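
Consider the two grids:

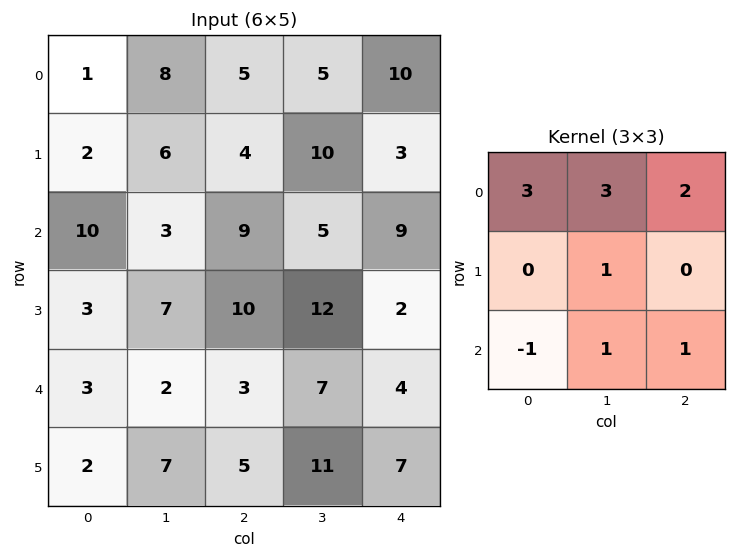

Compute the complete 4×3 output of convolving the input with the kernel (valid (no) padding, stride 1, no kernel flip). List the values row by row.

45 64 65
49 74 57
66 64 80
62 87 90

Output[0,0]: The receptive field on the input at this output position is [1 8 5 / 2 6 4 / 10 3 9]. Elementwise product with the kernel and sum: 1·3 + 8·3 + 5·2 + 6·1 + 10·-1 + 3·1 + 9·1.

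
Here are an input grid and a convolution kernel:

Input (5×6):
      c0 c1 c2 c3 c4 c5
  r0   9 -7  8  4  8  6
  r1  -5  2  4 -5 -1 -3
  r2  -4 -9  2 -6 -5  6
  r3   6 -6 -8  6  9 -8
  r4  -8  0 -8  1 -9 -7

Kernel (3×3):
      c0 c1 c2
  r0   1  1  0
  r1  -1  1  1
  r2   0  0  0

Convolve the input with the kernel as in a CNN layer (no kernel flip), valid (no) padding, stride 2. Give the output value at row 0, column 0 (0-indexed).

The receptive field on the input at this output position is [9 -7 8 / -5 2 4 / -4 -9 2]. Elementwise product with the kernel and sum: 9·1 + -7·1 + -5·-1 + 2·1 + 4·1.

13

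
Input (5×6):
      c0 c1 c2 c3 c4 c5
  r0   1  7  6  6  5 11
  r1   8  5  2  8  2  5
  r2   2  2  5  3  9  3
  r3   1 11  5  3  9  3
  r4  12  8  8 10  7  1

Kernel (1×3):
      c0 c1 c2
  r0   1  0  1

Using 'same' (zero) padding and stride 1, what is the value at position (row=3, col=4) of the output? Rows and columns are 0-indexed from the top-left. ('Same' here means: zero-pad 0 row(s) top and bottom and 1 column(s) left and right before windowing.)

The receptive field on the zero-padded input at this output position is [3 9 3]. Elementwise product with the kernel and sum: 3·1 + 3·1.

6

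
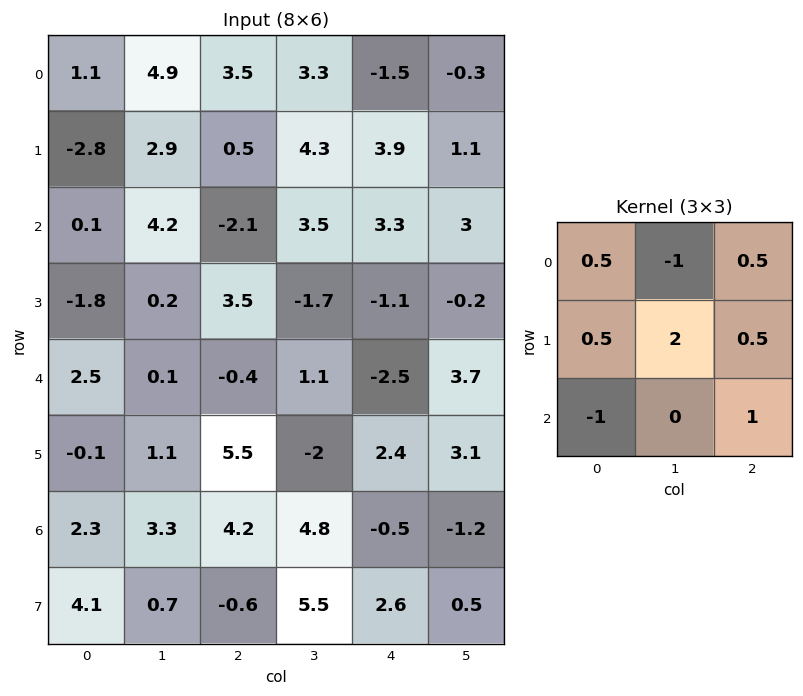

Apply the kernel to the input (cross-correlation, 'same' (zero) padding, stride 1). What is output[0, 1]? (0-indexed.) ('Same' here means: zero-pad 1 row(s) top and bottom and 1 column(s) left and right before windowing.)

The receptive field on the zero-padded input at this output position is [0 0 0 / 1.1 4.9 3.5 / -2.8 2.9 0.5]. Elementwise product with the kernel and sum: 0·0.5 + 0·-1 + 0·0.5 + 1.1·0.5 + 4.9·2 + 3.5·0.5 + -2.8·-1 + 0.5·1.

15.4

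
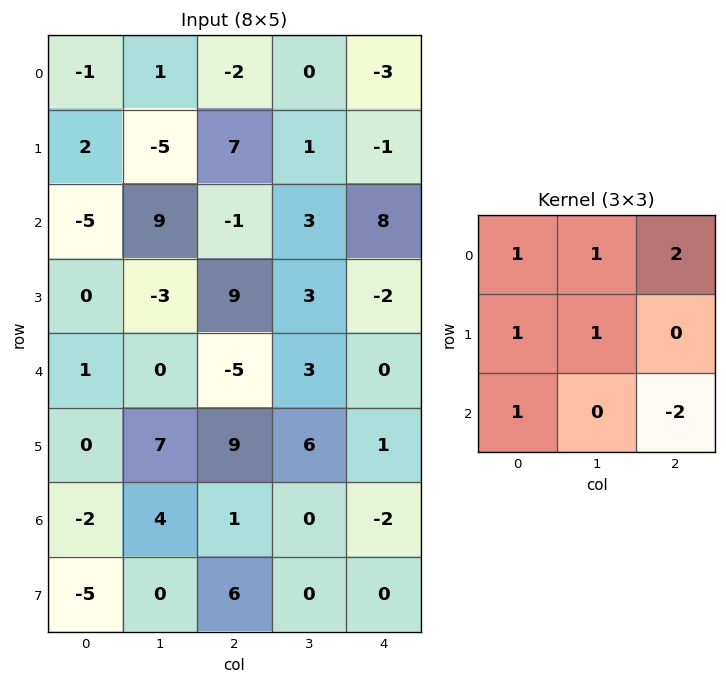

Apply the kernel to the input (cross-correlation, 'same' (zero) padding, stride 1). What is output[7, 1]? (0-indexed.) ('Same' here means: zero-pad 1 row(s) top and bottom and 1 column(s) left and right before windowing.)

-1

The receptive field on the zero-padded input at this output position is [-2 4 1 / -5 0 6 / 0 0 0]. Elementwise product with the kernel and sum: -2·1 + 4·1 + 1·2 + -5·1 + 0·1 + 0·1 + 0·-2.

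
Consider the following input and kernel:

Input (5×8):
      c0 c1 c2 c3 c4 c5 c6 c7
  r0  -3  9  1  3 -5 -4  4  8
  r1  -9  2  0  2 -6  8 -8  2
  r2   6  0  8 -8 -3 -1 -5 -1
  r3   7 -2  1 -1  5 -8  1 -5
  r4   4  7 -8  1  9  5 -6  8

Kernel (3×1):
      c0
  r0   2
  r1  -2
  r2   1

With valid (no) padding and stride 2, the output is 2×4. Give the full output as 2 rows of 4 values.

18 10 -1 19
2 6 -7 -18

Output[0,0]: The receptive field on the input at this output position is [-3 / -9 / 6]. Elementwise product with the kernel and sum: -3·2 + -9·-2 + 6·1.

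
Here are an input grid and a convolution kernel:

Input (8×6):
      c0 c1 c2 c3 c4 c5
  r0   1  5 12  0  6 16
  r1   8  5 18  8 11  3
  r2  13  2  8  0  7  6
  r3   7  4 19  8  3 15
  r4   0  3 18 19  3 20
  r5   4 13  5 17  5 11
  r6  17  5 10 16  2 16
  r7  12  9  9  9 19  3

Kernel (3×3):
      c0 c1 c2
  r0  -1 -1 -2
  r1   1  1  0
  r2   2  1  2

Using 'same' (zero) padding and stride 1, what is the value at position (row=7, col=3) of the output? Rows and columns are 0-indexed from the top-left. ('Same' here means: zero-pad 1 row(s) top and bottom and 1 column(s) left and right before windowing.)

-12

The receptive field on the zero-padded input at this output position is [10 16 2 / 9 9 19 / 0 0 0]. Elementwise product with the kernel and sum: 10·-1 + 16·-1 + 2·-2 + 9·1 + 9·1 + 0·2 + 0·1 + 0·2.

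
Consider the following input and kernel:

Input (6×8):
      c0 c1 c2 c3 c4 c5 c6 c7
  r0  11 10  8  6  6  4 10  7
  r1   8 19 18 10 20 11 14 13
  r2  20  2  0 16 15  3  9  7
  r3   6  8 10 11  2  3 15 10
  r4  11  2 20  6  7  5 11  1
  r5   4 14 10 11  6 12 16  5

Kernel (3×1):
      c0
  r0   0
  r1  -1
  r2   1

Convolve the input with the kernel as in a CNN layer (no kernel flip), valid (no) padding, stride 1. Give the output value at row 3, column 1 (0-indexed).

12

The receptive field on the input at this output position is [8 / 2 / 14]. Elementwise product with the kernel and sum: 2·-1 + 14·1.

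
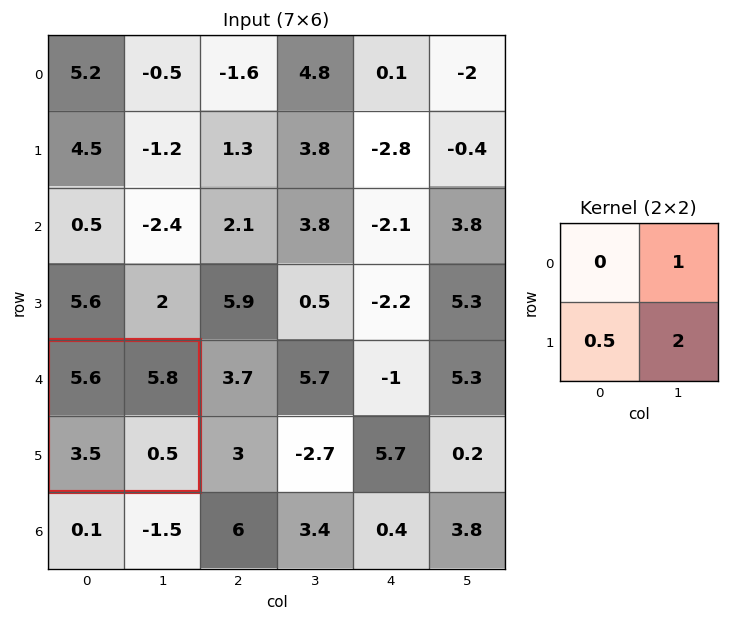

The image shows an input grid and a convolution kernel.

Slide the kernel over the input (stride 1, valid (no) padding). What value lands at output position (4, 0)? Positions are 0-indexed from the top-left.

8.55

The receptive field on the input at this output position is [5.6 5.8 / 3.5 0.5]. Elementwise product with the kernel and sum: 5.8·1 + 3.5·0.5 + 0.5·2.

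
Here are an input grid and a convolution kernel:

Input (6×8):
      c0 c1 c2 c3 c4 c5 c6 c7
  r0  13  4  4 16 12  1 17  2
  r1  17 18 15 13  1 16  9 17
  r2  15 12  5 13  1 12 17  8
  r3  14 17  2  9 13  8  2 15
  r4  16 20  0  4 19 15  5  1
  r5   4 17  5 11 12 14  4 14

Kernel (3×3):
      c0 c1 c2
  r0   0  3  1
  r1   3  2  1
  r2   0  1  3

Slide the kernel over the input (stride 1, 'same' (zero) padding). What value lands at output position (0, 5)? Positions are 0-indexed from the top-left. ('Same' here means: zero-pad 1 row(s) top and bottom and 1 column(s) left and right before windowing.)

The receptive field on the zero-padded input at this output position is [0 0 0 / 12 1 17 / 1 16 9]. Elementwise product with the kernel and sum: 0·3 + 0·1 + 12·3 + 1·2 + 17·1 + 16·1 + 9·3.

98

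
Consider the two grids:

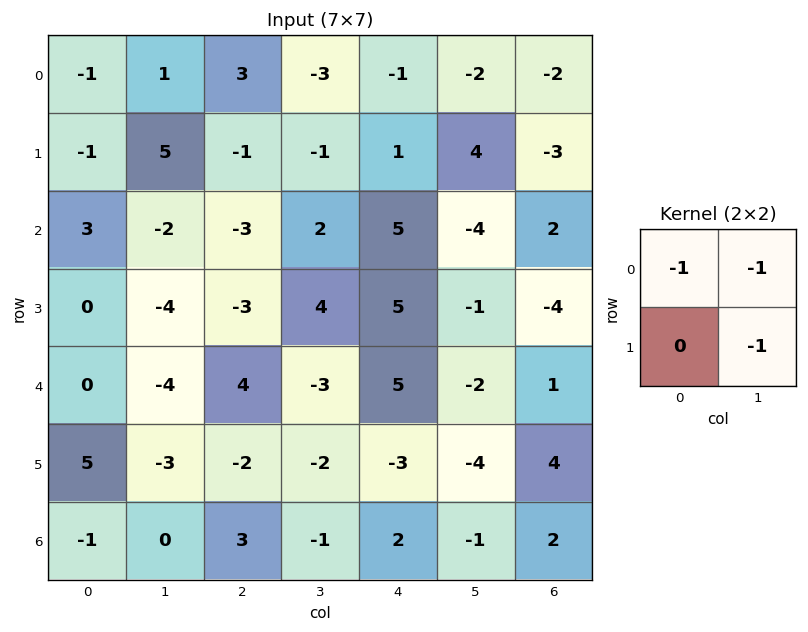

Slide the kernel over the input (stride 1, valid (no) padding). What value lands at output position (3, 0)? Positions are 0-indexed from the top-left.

The receptive field on the input at this output position is [0 -4 / 0 -4]. Elementwise product with the kernel and sum: 0·-1 + -4·-1 + -4·-1.

8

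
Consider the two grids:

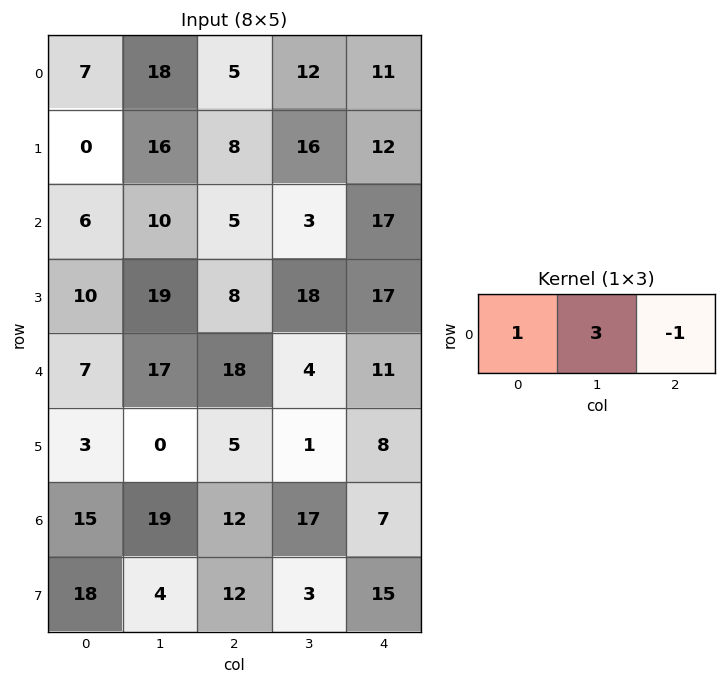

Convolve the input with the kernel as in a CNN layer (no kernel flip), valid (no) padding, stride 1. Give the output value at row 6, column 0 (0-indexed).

The receptive field on the input at this output position is [15 19 12]. Elementwise product with the kernel and sum: 15·1 + 19·3 + 12·-1.

60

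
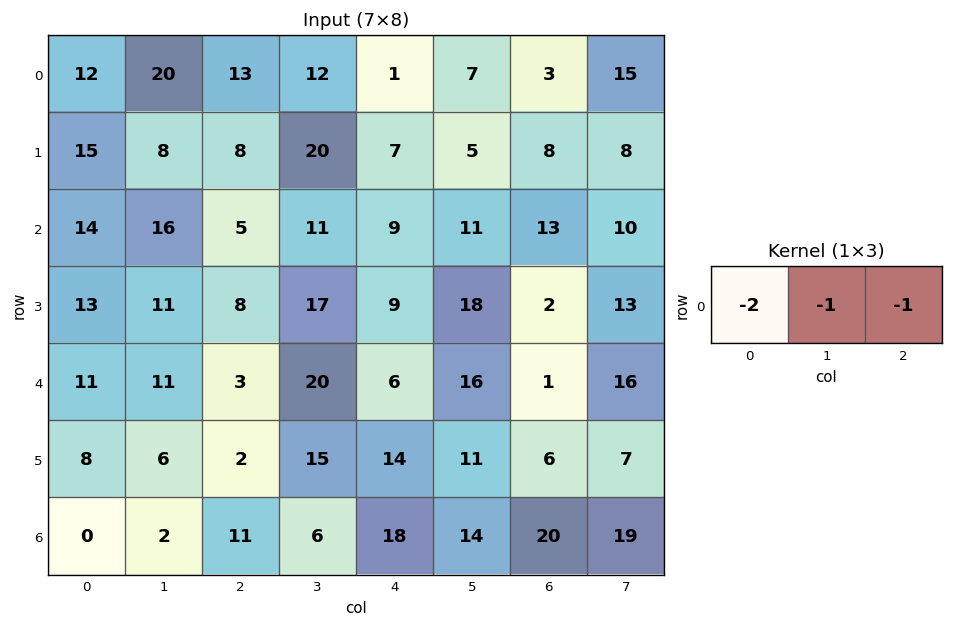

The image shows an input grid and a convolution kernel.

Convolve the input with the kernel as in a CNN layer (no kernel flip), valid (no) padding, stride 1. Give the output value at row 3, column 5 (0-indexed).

The receptive field on the input at this output position is [18 2 13]. Elementwise product with the kernel and sum: 18·-2 + 2·-1 + 13·-1.

-51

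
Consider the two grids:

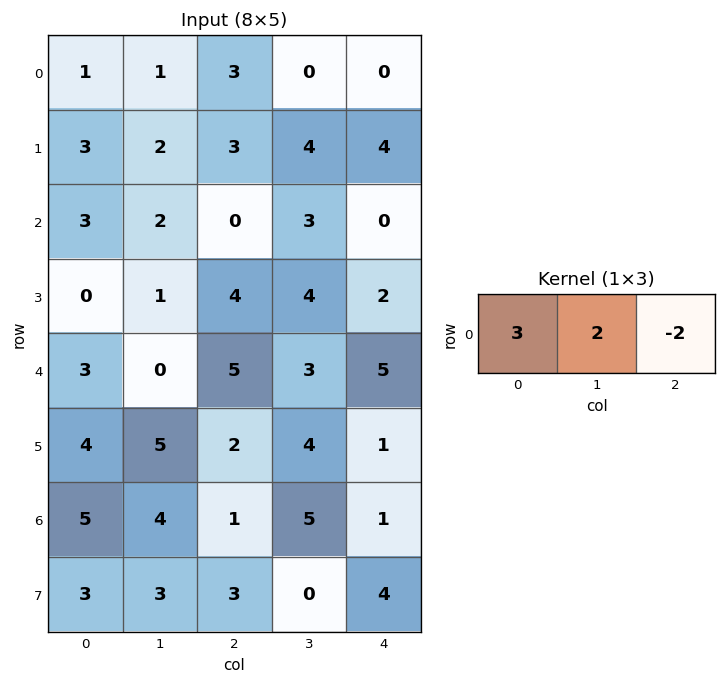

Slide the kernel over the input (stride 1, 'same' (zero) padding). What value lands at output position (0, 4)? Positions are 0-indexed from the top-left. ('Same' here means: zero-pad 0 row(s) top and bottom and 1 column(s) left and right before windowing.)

The receptive field on the zero-padded input at this output position is [0 0 0]. Elementwise product with the kernel and sum: 0·3 + 0·2 + 0·-2.

0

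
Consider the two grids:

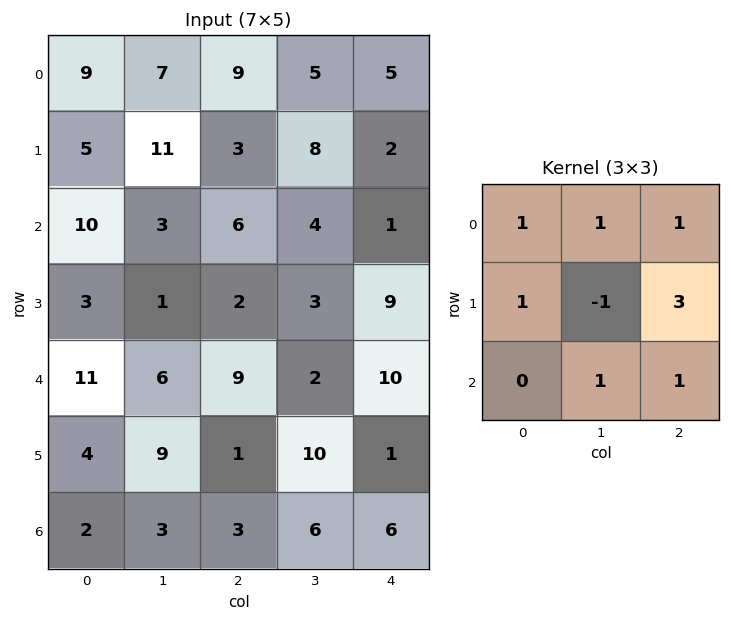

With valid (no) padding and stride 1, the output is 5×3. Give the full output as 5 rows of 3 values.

Output[0,0]: The receptive field on the input at this output position is [9 7 9 / 5 11 3 / 10 3 6]. Elementwise product with the kernel and sum: 9·1 + 7·1 + 9·1 + 5·1 + 11·-1 + 3·3 + 3·1 + 6·1.

37 63 25
47 36 30
42 32 49
48 20 62
30 64 27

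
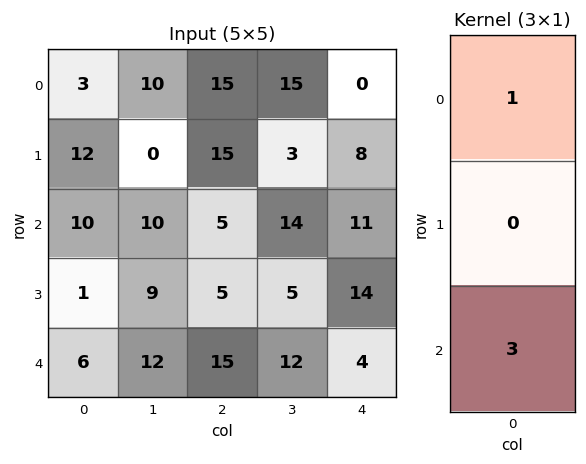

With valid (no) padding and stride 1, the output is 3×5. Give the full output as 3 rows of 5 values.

33 40 30 57 33
15 27 30 18 50
28 46 50 50 23

Output[0,0]: The receptive field on the input at this output position is [3 / 12 / 10]. Elementwise product with the kernel and sum: 3·1 + 10·3.
Output[0,1]: The receptive field on the input at this output position is [10 / 0 / 10]. Elementwise product with the kernel and sum: 10·1 + 10·3.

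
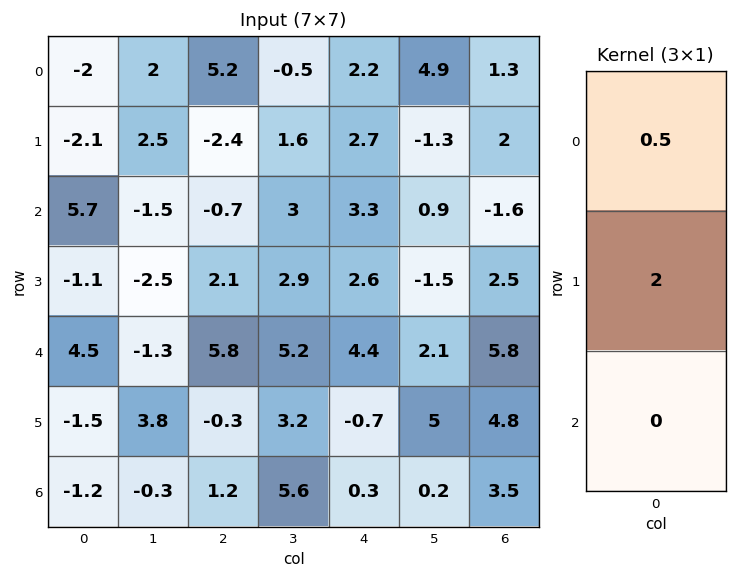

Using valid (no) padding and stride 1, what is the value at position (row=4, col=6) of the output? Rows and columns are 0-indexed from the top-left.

12.5

The receptive field on the input at this output position is [5.8 / 4.8 / 3.5]. Elementwise product with the kernel and sum: 5.8·0.5 + 4.8·2.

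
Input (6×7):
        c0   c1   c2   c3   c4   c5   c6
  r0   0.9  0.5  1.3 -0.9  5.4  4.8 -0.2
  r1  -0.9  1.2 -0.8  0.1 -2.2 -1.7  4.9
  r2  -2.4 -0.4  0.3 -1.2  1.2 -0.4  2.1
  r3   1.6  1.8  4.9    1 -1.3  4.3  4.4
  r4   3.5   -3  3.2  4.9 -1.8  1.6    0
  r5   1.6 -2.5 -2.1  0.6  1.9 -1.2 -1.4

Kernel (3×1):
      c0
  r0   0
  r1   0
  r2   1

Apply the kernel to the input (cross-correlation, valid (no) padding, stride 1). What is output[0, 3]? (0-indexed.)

The receptive field on the input at this output position is [-0.9 / 0.1 / -1.2]. Elementwise product with the kernel and sum: -1.2·1.

-1.2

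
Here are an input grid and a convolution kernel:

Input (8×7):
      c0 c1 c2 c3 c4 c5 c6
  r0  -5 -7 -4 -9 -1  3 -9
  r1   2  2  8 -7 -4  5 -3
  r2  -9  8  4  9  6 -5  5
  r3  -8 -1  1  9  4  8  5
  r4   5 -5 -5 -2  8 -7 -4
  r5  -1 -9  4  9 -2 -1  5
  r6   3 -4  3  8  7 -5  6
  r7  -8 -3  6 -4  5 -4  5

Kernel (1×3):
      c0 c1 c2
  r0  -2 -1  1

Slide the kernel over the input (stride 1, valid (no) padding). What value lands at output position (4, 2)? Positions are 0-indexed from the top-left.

20

The receptive field on the input at this output position is [-5 -2 8]. Elementwise product with the kernel and sum: -5·-2 + -2·-1 + 8·1.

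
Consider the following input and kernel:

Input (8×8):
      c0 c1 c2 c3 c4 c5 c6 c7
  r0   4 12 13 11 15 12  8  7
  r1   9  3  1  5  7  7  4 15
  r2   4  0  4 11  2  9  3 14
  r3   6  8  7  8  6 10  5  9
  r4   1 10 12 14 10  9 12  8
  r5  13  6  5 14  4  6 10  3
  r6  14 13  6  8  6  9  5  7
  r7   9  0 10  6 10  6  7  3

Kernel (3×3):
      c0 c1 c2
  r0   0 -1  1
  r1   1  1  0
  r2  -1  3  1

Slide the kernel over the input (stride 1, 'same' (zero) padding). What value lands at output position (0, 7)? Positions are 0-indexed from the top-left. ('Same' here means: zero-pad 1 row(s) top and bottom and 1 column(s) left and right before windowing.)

56

The receptive field on the zero-padded input at this output position is [0 0 0 / 8 7 0 / 4 15 0]. Elementwise product with the kernel and sum: 0·-1 + 0·1 + 8·1 + 7·1 + 4·-1 + 15·3 + 0·1.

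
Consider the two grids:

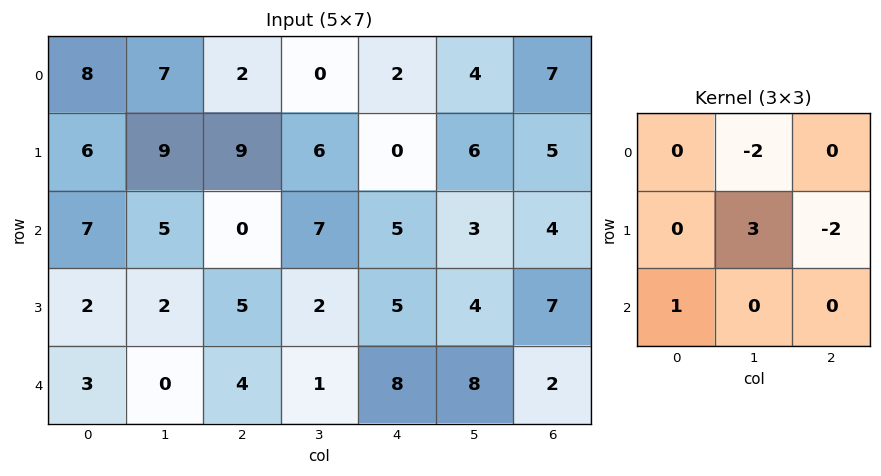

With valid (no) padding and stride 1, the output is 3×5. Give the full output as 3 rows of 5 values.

Output[0,0]: The receptive field on the input at this output position is [8 7 2 / 6 9 9 / 7 5 0]. Elementwise product with the kernel and sum: 7·-2 + 9·3 + 9·-2 + 7·1.

2 16 18 -9 5
-1 -30 4 11 -6
-11 11 -14 -2 0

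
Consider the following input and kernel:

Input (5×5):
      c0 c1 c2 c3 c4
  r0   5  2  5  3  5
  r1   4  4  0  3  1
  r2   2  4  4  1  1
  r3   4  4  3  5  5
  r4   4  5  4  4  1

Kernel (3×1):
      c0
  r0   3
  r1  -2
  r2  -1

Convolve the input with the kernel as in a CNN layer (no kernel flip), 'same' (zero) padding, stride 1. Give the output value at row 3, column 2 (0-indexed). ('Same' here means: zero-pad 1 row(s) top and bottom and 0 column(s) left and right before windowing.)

2

The receptive field on the zero-padded input at this output position is [4 / 3 / 4]. Elementwise product with the kernel and sum: 4·3 + 3·-2 + 4·-1.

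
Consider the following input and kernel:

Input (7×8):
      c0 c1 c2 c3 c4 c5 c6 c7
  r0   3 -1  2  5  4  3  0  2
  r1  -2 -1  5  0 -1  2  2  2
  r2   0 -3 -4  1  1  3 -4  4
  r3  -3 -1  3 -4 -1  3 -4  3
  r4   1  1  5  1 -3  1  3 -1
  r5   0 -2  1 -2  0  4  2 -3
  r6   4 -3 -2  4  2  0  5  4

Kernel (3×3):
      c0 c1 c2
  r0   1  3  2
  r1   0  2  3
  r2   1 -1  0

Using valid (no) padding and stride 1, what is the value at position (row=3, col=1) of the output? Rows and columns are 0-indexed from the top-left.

The receptive field on the input at this output position is [-1 3 -4 / 1 5 1 / -2 1 -2]. Elementwise product with the kernel and sum: -1·1 + 3·3 + -4·2 + 5·2 + 1·3 + -2·1 + 1·-1.

10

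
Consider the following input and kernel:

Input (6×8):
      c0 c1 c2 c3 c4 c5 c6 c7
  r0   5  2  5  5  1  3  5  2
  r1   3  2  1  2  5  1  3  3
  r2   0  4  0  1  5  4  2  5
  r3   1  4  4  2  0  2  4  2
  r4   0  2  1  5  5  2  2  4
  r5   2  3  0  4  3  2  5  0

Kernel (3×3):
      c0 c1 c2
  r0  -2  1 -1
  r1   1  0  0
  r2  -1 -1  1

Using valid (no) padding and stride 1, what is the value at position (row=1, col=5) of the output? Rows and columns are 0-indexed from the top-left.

The receptive field on the input at this output position is [1 3 3 / 4 2 5 / 2 4 2]. Elementwise product with the kernel and sum: 1·-2 + 3·1 + 3·-1 + 4·1 + 2·-1 + 4·-1 + 2·1.

-2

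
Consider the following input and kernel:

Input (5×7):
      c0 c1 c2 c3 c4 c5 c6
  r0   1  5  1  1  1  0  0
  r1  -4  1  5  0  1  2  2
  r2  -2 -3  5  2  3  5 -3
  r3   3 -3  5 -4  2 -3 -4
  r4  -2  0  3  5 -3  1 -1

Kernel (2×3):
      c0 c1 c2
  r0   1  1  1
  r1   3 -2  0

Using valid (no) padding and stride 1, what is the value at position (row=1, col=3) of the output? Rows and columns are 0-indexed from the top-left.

The receptive field on the input at this output position is [0 1 2 / 2 3 5]. Elementwise product with the kernel and sum: 0·1 + 1·1 + 2·1 + 2·3 + 3·-2.

3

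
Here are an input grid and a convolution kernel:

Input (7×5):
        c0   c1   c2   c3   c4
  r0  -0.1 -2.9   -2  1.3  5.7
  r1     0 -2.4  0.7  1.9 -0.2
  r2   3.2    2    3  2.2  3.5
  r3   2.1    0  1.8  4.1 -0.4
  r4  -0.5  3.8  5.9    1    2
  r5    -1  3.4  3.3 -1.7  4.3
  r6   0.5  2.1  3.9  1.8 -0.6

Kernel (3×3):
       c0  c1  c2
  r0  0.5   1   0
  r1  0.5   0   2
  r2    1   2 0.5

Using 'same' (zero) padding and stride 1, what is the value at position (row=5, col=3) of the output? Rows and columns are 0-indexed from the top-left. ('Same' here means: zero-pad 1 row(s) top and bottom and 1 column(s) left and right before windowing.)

The receptive field on the zero-padded input at this output position is [5.9 1 2 / 3.3 -1.7 4.3 / 3.9 1.8 -0.6]. Elementwise product with the kernel and sum: 5.9·0.5 + 1·1 + 3.3·0.5 + 4.3·2 + 3.9·1 + 1.8·2 + -0.6·0.5.

21.4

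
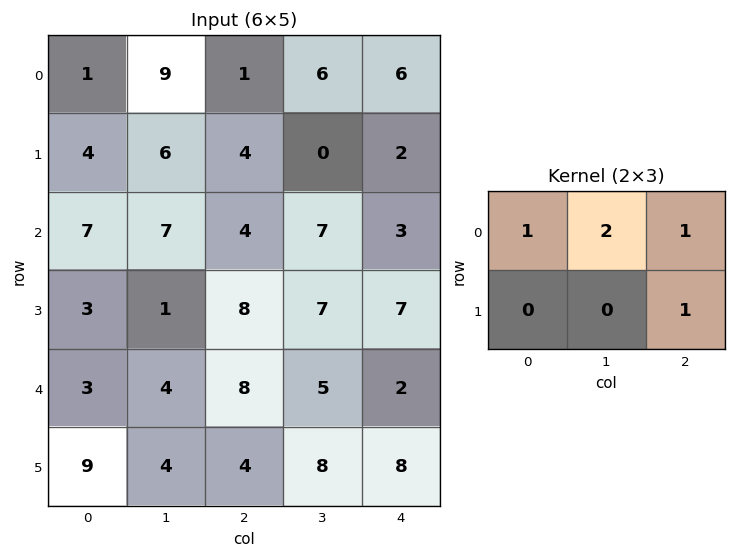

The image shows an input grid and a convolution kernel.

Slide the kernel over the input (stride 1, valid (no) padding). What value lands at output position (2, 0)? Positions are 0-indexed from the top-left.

33

The receptive field on the input at this output position is [7 7 4 / 3 1 8]. Elementwise product with the kernel and sum: 7·1 + 7·2 + 4·1 + 8·1.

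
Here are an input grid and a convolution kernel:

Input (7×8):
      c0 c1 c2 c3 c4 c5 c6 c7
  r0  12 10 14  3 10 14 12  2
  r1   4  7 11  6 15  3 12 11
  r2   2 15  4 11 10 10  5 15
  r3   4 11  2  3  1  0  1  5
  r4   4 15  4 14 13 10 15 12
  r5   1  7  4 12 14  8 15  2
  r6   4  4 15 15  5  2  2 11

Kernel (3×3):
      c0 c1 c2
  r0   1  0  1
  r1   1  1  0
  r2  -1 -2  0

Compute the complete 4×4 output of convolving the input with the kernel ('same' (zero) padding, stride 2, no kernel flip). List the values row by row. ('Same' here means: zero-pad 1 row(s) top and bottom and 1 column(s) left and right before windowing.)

Output[0,0]: The receptive field on the zero-padded input at this output position is [0 0 0 / 0 12 10 / 0 4 7]. Elementwise product with the kernel and sum: 0·1 + 0·1 + 0·1 + 12·1 + 0·-1 + 4·-2.

4 -5 -23 -1
1 17 25 27
13 18 -10 -8
11 38 40 14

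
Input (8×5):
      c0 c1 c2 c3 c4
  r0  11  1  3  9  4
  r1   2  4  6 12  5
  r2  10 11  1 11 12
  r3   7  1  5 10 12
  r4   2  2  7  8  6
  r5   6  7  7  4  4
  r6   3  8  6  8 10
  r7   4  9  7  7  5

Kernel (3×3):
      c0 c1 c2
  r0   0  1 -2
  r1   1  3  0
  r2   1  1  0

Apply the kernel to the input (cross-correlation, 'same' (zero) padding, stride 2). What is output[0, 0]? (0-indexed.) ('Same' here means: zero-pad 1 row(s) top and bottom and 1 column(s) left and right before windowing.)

The receptive field on the zero-padded input at this output position is [0 0 0 / 0 11 1 / 0 2 4]. Elementwise product with the kernel and sum: 0·1 + 0·-2 + 0·1 + 11·3 + 0·1 + 2·1.

35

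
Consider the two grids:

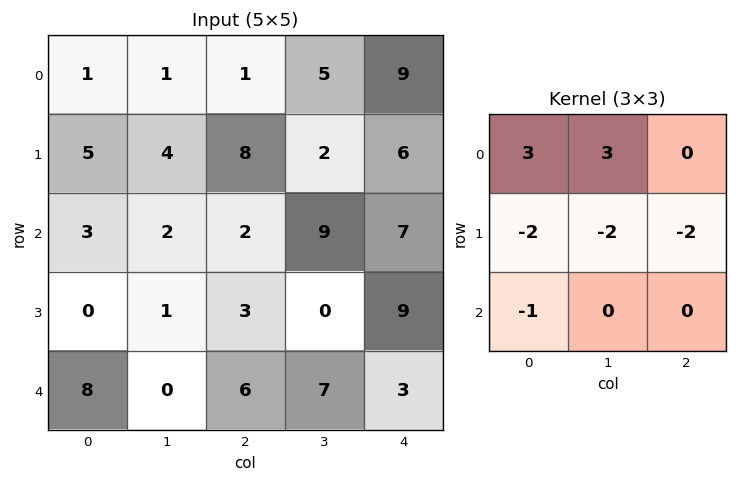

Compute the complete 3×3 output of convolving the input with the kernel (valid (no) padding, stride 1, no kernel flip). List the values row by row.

Output[0,0]: The receptive field on the input at this output position is [1 1 1 / 5 4 8 / 3 2 2]. Elementwise product with the kernel and sum: 1·3 + 1·3 + 5·-2 + 4·-2 + 8·-2 + 3·-1.

-31 -24 -16
13 9 -9
-1 4 3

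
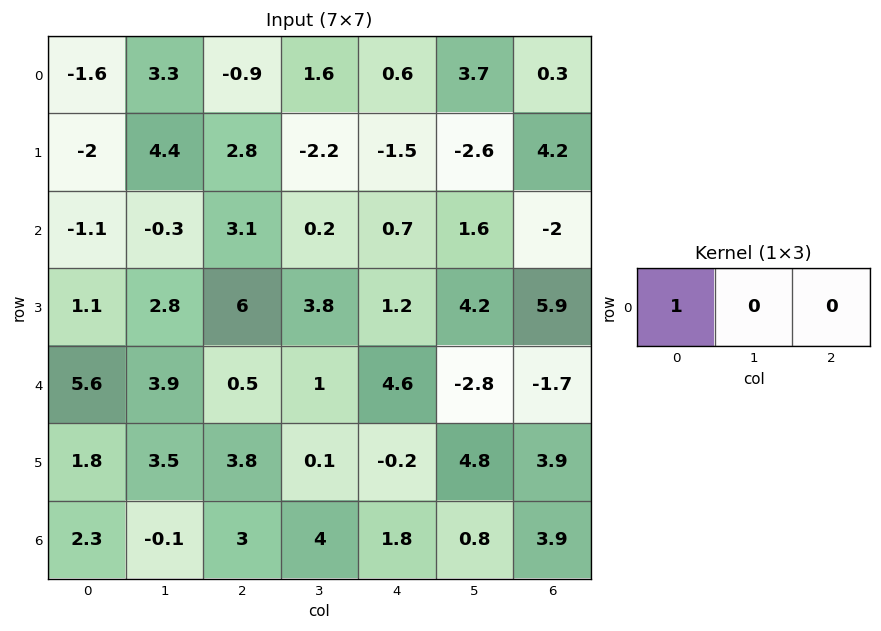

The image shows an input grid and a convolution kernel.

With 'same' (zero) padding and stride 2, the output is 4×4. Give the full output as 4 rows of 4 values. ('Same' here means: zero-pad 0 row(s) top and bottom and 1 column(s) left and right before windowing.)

Output[0,0]: The receptive field on the zero-padded input at this output position is [0 -1.6 3.3]. Elementwise product with the kernel and sum: 0·1.
Output[0,1]: The receptive field on the zero-padded input at this output position is [3.3 -0.9 1.6]. Elementwise product with the kernel and sum: 3.3·1.

0 3.3 1.6 3.7
0 -0.3 0.2 1.6
0 3.9 1 -2.8
0 -0.1 4 0.8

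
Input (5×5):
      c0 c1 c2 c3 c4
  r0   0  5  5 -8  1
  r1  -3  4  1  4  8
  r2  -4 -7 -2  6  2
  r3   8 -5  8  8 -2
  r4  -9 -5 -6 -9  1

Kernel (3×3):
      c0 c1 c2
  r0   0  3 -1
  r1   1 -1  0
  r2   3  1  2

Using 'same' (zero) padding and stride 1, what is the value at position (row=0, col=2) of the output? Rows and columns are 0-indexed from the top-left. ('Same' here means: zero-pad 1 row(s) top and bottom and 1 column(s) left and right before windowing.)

21

The receptive field on the zero-padded input at this output position is [0 0 0 / 5 5 -8 / 4 1 4]. Elementwise product with the kernel and sum: 0·3 + 0·-1 + 5·1 + 5·-1 + 4·3 + 1·1 + 4·2.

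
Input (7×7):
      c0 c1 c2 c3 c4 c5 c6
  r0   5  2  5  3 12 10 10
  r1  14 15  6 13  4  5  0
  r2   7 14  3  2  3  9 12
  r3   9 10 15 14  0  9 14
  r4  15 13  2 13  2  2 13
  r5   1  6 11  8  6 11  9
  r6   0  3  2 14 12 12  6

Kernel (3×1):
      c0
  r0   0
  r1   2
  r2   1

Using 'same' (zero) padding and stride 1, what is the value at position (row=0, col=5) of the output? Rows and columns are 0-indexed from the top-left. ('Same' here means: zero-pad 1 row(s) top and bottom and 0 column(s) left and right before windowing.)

The receptive field on the zero-padded input at this output position is [0 / 10 / 5]. Elementwise product with the kernel and sum: 10·2 + 5·1.

25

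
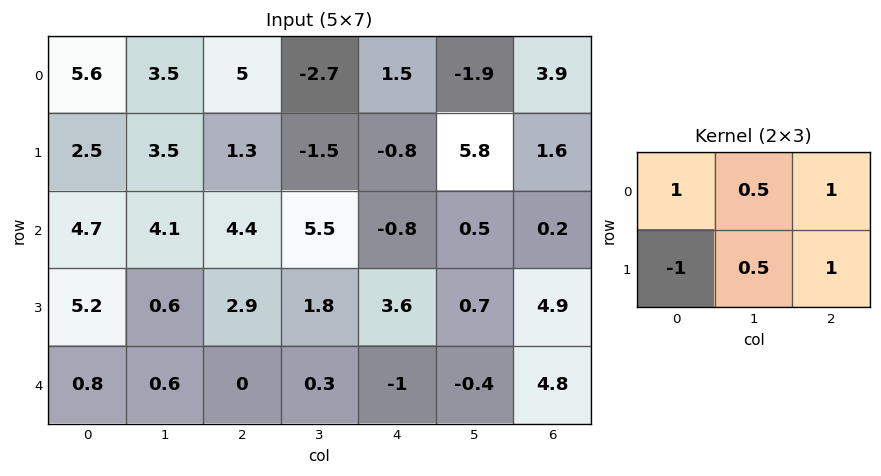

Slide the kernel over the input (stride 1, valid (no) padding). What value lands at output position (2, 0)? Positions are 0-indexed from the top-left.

9.15

The receptive field on the input at this output position is [4.7 4.1 4.4 / 5.2 0.6 2.9]. Elementwise product with the kernel and sum: 4.7·1 + 4.1·0.5 + 4.4·1 + 5.2·-1 + 0.6·0.5 + 2.9·1.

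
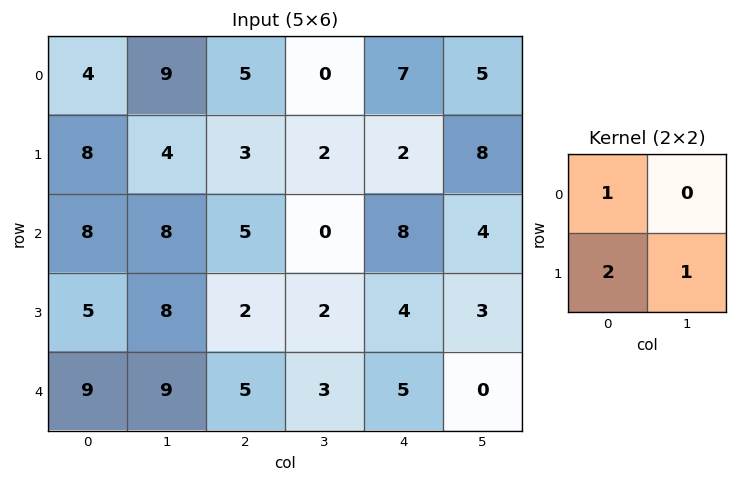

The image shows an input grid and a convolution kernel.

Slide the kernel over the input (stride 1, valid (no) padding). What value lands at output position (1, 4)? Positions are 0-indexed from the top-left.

The receptive field on the input at this output position is [2 8 / 8 4]. Elementwise product with the kernel and sum: 2·1 + 8·2 + 4·1.

22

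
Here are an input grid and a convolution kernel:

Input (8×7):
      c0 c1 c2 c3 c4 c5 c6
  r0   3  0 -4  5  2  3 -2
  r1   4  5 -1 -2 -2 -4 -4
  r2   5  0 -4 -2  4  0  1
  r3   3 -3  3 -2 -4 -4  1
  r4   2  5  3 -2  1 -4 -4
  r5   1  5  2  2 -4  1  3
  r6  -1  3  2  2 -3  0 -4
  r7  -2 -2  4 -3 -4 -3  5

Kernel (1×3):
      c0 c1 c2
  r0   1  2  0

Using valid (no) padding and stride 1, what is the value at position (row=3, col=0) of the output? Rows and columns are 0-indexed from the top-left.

The receptive field on the input at this output position is [3 -3 3]. Elementwise product with the kernel and sum: 3·1 + -3·2.

-3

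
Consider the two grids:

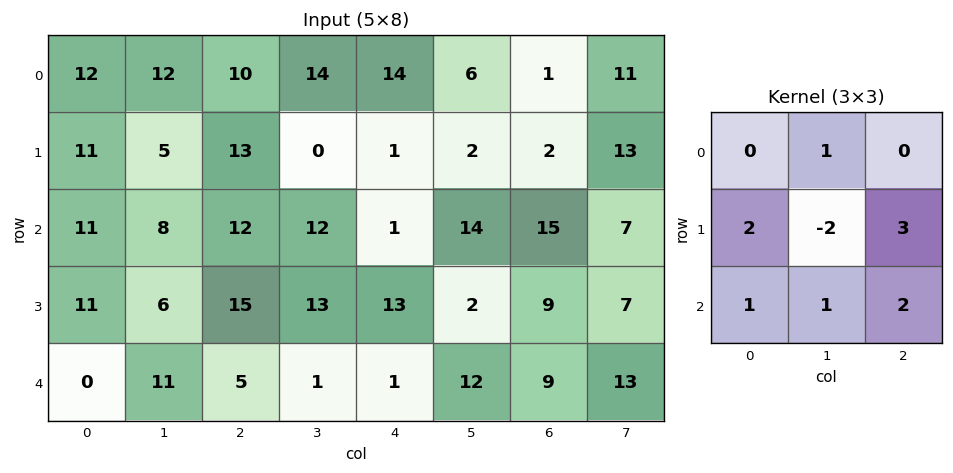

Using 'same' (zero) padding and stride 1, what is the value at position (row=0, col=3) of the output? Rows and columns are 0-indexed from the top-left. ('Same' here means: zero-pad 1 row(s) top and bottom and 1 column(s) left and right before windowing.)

49

The receptive field on the zero-padded input at this output position is [0 0 0 / 10 14 14 / 13 0 1]. Elementwise product with the kernel and sum: 0·1 + 10·2 + 14·-2 + 14·3 + 13·1 + 0·1 + 1·2.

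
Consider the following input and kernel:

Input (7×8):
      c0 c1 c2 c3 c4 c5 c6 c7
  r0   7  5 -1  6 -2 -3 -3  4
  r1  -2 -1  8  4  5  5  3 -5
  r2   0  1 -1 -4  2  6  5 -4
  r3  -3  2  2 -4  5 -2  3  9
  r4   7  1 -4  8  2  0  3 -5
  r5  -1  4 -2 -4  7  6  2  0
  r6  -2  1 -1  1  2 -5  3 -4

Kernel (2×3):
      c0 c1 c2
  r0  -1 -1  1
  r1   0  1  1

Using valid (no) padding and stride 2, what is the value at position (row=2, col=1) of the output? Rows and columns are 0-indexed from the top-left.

The receptive field on the input at this output position is [-4 8 2 / -2 -4 7]. Elementwise product with the kernel and sum: -4·-1 + 8·-1 + 2·1 + -4·1 + 7·1.

1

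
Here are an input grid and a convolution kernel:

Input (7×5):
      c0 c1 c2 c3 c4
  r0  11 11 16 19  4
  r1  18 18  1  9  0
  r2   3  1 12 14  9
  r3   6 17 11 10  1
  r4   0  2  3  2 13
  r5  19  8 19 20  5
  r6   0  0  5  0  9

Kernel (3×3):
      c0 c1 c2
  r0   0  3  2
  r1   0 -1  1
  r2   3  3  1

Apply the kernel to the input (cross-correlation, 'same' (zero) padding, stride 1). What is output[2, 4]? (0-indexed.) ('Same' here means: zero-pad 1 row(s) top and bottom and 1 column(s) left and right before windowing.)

The receptive field on the zero-padded input at this output position is [9 0 0 / 14 9 0 / 10 1 0]. Elementwise product with the kernel and sum: 0·3 + 0·2 + 9·-1 + 0·1 + 10·3 + 1·3 + 0·1.

24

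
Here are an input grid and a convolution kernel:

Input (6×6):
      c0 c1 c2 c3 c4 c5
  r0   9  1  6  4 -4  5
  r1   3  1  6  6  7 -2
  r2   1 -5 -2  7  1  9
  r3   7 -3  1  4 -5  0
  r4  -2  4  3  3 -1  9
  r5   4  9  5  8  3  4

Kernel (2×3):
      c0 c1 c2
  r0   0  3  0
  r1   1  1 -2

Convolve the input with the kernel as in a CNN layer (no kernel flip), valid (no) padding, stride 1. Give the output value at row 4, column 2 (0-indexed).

16

The receptive field on the input at this output position is [3 3 -1 / 5 8 3]. Elementwise product with the kernel and sum: 3·3 + 5·1 + 8·1 + 3·-2.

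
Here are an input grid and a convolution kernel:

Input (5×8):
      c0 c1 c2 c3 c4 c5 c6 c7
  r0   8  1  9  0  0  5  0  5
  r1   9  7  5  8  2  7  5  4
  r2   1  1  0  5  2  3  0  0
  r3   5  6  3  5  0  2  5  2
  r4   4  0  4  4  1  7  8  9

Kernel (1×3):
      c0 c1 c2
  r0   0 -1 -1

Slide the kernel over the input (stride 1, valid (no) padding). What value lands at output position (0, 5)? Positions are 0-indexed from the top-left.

The receptive field on the input at this output position is [5 0 5]. Elementwise product with the kernel and sum: 0·-1 + 5·-1.

-5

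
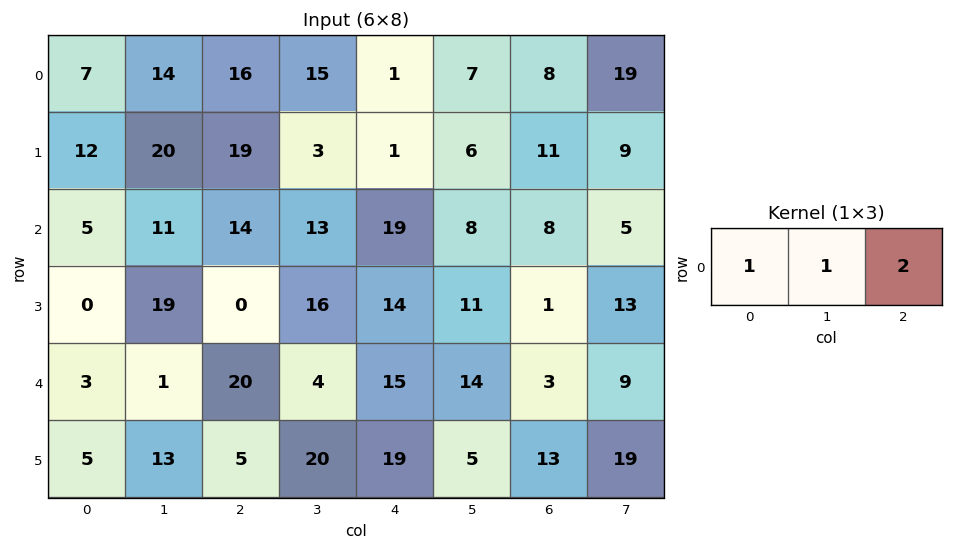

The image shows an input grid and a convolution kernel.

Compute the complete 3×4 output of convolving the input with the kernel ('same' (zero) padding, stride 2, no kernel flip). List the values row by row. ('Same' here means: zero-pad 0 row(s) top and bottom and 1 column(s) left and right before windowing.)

Output[0,0]: The receptive field on the zero-padded input at this output position is [0 7 14]. Elementwise product with the kernel and sum: 0·1 + 7·1 + 14·2.
Output[0,1]: The receptive field on the zero-padded input at this output position is [14 16 15]. Elementwise product with the kernel and sum: 14·1 + 16·1 + 15·2.

35 60 30 53
27 51 48 26
5 29 47 35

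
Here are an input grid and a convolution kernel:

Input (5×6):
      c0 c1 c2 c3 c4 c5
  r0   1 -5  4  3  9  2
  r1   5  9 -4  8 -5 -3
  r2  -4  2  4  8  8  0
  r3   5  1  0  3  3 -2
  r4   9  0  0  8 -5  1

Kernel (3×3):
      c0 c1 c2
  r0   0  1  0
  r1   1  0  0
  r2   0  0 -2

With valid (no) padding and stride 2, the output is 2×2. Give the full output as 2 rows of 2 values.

-8 -17
7 18

Output[0,0]: The receptive field on the input at this output position is [1 -5 4 / 5 9 -4 / -4 2 4]. Elementwise product with the kernel and sum: -5·1 + 5·1 + 4·-2.
Output[0,1]: The receptive field on the input at this output position is [4 3 9 / -4 8 -5 / 4 8 8]. Elementwise product with the kernel and sum: 3·1 + -4·1 + 8·-2.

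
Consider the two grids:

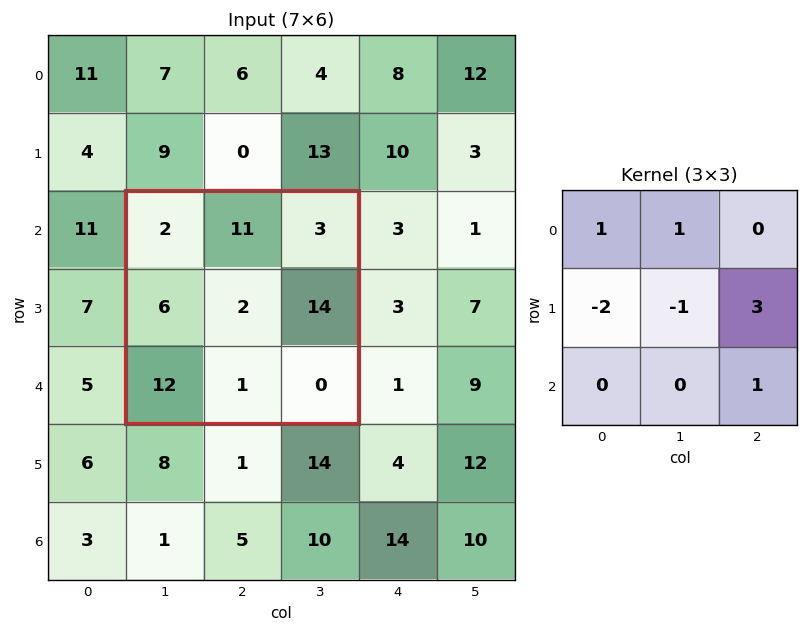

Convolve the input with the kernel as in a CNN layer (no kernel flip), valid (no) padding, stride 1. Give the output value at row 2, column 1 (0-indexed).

The receptive field on the input at this output position is [2 11 3 / 6 2 14 / 12 1 0]. Elementwise product with the kernel and sum: 2·1 + 11·1 + 6·-2 + 2·-1 + 14·3 + 0·1.

41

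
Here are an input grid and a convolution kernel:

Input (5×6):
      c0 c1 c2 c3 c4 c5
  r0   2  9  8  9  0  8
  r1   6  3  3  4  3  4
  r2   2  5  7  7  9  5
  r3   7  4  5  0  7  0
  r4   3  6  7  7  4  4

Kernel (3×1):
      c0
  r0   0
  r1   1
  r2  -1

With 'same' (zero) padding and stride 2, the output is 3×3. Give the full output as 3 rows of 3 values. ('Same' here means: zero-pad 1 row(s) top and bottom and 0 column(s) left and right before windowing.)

Output[0,0]: The receptive field on the zero-padded input at this output position is [0 / 2 / 6]. Elementwise product with the kernel and sum: 2·1 + 6·-1.

-4 5 -3
-5 2 2
3 7 4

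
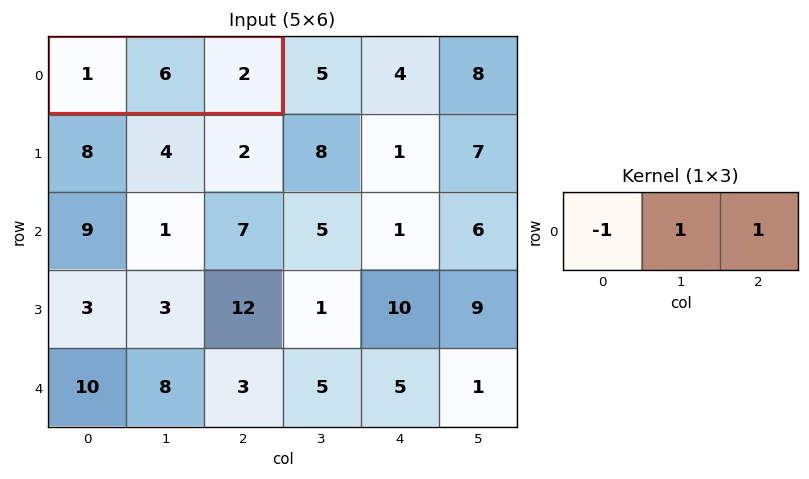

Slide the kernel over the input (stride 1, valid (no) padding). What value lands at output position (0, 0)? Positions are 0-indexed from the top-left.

The receptive field on the input at this output position is [1 6 2]. Elementwise product with the kernel and sum: 1·-1 + 6·1 + 2·1.

7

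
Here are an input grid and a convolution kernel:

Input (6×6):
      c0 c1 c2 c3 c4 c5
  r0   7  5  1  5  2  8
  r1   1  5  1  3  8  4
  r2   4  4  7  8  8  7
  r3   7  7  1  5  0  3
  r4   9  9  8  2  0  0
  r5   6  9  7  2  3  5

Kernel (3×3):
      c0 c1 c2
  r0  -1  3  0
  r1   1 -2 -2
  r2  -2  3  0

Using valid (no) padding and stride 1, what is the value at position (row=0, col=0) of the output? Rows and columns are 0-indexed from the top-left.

The receptive field on the input at this output position is [7 5 1 / 1 5 1 / 4 4 7]. Elementwise product with the kernel and sum: 7·-1 + 5·3 + 1·1 + 5·-2 + 1·-2 + 4·-2 + 4·3.

1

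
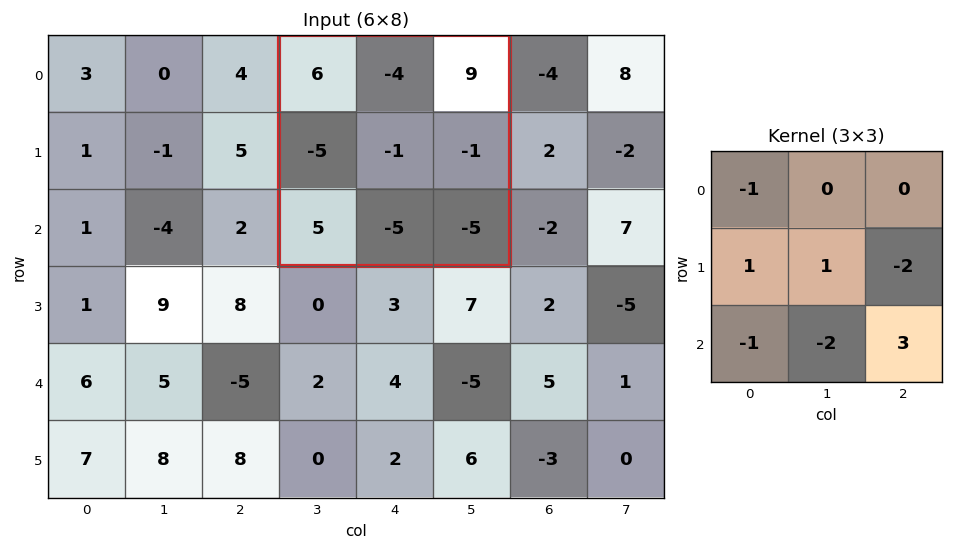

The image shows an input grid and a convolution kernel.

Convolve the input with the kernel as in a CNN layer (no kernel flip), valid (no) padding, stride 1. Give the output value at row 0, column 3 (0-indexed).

-20

The receptive field on the input at this output position is [6 -4 9 / -5 -1 -1 / 5 -5 -5]. Elementwise product with the kernel and sum: 6·-1 + -5·1 + -1·1 + -1·-2 + 5·-1 + -5·-2 + -5·3.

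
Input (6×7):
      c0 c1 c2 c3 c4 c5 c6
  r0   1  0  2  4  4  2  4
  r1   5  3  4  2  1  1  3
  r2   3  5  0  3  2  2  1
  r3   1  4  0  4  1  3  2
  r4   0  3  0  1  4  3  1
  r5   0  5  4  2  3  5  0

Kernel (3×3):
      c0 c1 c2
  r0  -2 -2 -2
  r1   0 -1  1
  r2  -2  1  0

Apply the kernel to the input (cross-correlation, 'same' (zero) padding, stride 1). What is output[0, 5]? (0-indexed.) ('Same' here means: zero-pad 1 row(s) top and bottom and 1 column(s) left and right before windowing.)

1

The receptive field on the zero-padded input at this output position is [0 0 0 / 4 2 4 / 1 1 3]. Elementwise product with the kernel and sum: 0·-2 + 0·-2 + 0·-2 + 2·-1 + 4·1 + 1·-2 + 1·1.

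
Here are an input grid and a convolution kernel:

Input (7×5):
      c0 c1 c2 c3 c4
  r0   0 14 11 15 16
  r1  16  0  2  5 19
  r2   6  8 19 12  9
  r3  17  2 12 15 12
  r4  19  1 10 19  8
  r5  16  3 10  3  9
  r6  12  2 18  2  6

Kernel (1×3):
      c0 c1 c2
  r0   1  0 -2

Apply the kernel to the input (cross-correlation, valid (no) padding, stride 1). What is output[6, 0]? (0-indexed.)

The receptive field on the input at this output position is [12 2 18]. Elementwise product with the kernel and sum: 12·1 + 18·-2.

-24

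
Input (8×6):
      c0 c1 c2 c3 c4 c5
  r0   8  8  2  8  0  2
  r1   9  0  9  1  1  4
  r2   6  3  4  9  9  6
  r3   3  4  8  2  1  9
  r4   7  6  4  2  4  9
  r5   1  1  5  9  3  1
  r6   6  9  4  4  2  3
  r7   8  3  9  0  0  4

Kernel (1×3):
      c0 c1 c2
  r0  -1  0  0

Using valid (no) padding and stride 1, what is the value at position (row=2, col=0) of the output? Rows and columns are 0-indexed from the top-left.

The receptive field on the input at this output position is [6 3 4]. Elementwise product with the kernel and sum: 6·-1.

-6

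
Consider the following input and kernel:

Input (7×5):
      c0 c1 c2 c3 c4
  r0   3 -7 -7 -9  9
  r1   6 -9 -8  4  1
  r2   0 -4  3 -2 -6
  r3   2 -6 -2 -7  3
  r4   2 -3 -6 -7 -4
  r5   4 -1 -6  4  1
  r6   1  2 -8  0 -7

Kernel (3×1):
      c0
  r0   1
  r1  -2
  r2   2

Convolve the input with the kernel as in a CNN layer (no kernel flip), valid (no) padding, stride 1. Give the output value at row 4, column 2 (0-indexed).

The receptive field on the input at this output position is [-6 / -6 / -8]. Elementwise product with the kernel and sum: -6·1 + -6·-2 + -8·2.

-10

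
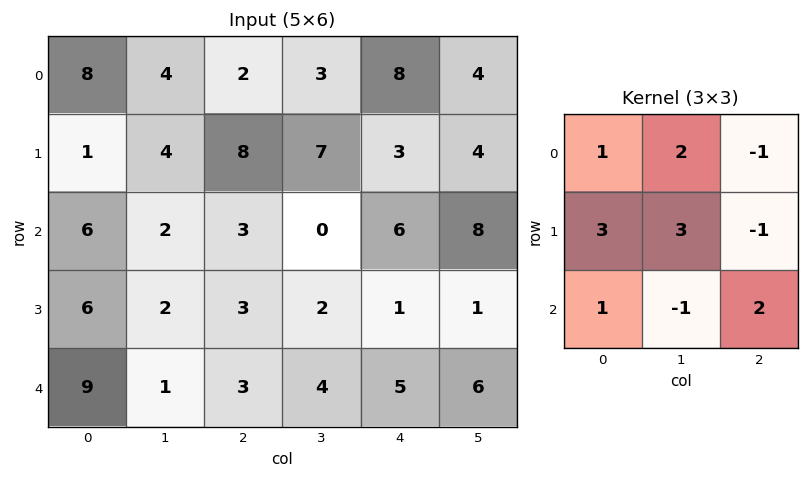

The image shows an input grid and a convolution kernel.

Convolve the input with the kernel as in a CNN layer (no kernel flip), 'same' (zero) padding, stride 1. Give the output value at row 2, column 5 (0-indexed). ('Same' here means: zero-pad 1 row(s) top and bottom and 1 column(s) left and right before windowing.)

53

The receptive field on the zero-padded input at this output position is [3 4 0 / 6 8 0 / 1 1 0]. Elementwise product with the kernel and sum: 3·1 + 4·2 + 0·-1 + 6·3 + 8·3 + 0·-1 + 1·1 + 1·-1 + 0·2.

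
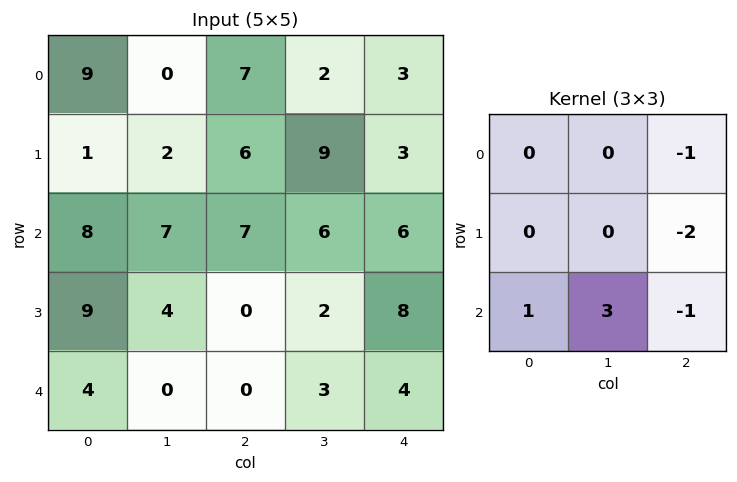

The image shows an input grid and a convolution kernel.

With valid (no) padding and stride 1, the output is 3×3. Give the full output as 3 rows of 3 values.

3 2 10
1 -19 -17
-3 -13 -17

Output[0,0]: The receptive field on the input at this output position is [9 0 7 / 1 2 6 / 8 7 7]. Elementwise product with the kernel and sum: 7·-1 + 6·-2 + 8·1 + 7·3 + 7·-1.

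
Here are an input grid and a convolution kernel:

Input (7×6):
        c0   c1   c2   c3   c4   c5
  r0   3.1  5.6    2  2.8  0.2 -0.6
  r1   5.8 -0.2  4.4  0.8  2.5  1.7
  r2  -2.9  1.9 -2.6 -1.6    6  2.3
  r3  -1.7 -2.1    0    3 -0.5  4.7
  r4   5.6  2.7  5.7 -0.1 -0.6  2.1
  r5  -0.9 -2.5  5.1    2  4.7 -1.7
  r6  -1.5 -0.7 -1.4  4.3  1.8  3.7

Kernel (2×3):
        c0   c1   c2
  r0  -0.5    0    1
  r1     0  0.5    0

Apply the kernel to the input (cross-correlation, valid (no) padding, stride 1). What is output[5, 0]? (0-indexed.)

The receptive field on the input at this output position is [-0.9 -2.5 5.1 / -1.5 -0.7 -1.4]. Elementwise product with the kernel and sum: -0.9·-0.5 + 5.1·1 + -0.7·0.5.

5.2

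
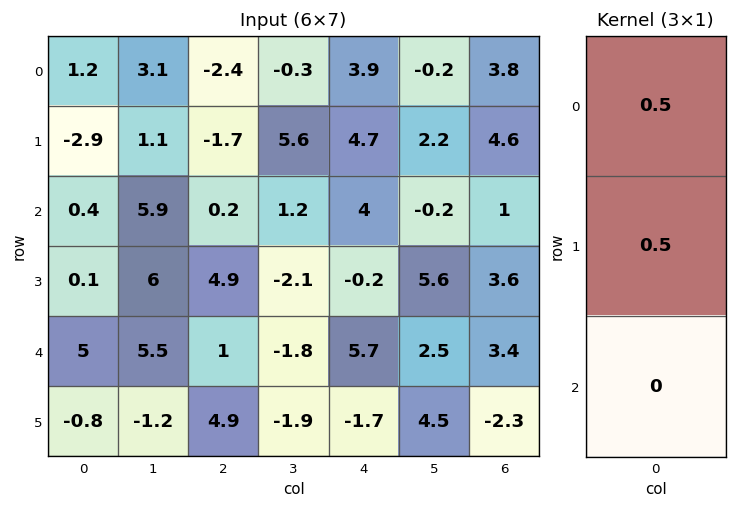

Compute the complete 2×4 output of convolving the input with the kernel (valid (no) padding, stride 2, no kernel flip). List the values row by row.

-0.85 -2.05 4.3 4.2
0.25 2.55 1.9 2.3

Output[0,0]: The receptive field on the input at this output position is [1.2 / -2.9 / 0.4]. Elementwise product with the kernel and sum: 1.2·0.5 + -2.9·0.5.
Output[0,1]: The receptive field on the input at this output position is [-2.4 / -1.7 / 0.2]. Elementwise product with the kernel and sum: -2.4·0.5 + -1.7·0.5.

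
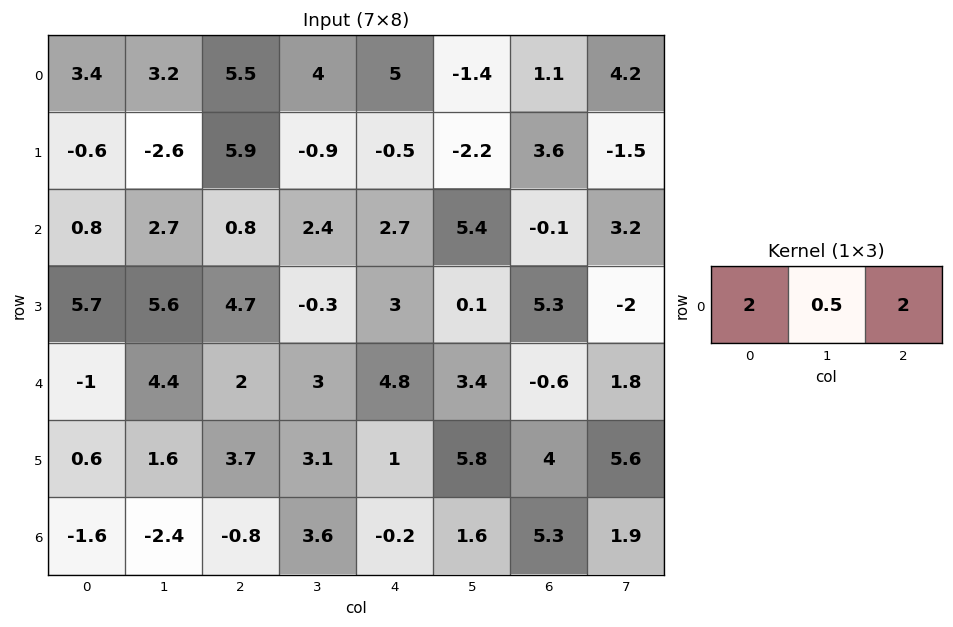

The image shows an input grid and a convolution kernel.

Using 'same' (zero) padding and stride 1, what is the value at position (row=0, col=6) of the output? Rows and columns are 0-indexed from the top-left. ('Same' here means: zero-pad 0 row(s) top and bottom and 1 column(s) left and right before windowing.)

6.15

The receptive field on the zero-padded input at this output position is [-1.4 1.1 4.2]. Elementwise product with the kernel and sum: -1.4·2 + 1.1·0.5 + 4.2·2.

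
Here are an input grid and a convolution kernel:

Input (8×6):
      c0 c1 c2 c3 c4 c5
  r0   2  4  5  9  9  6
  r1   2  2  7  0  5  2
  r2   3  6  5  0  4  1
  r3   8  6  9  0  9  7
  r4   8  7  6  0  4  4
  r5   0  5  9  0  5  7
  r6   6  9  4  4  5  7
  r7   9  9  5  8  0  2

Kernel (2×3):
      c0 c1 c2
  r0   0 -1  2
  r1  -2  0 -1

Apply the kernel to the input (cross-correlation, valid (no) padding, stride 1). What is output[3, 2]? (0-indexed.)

The receptive field on the input at this output position is [9 0 9 / 6 0 4]. Elementwise product with the kernel and sum: 0·-1 + 9·2 + 6·-2 + 4·-1.

2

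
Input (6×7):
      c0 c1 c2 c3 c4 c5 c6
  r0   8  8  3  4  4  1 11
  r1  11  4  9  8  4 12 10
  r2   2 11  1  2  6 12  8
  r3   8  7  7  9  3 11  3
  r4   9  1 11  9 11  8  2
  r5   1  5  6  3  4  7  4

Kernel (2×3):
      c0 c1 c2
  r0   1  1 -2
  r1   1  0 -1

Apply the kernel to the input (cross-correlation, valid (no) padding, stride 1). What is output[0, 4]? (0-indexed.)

The receptive field on the input at this output position is [4 1 11 / 4 12 10]. Elementwise product with the kernel and sum: 4·1 + 1·1 + 11·-2 + 4·1 + 10·-1.

-23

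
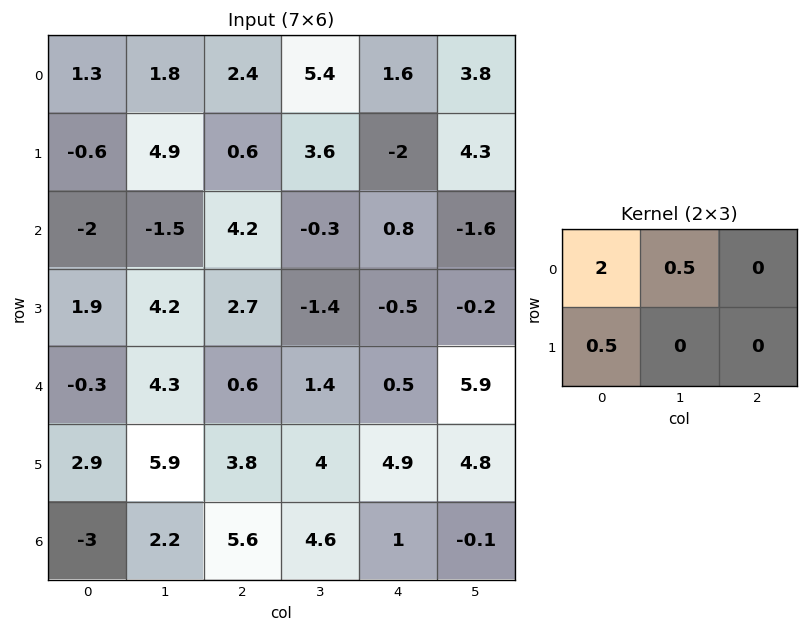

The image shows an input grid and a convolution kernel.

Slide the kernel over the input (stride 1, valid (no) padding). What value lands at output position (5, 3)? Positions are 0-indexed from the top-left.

The receptive field on the input at this output position is [4 4.9 4.8 / 4.6 1 -0.1]. Elementwise product with the kernel and sum: 4·2 + 4.9·0.5 + 4.6·0.5.

12.75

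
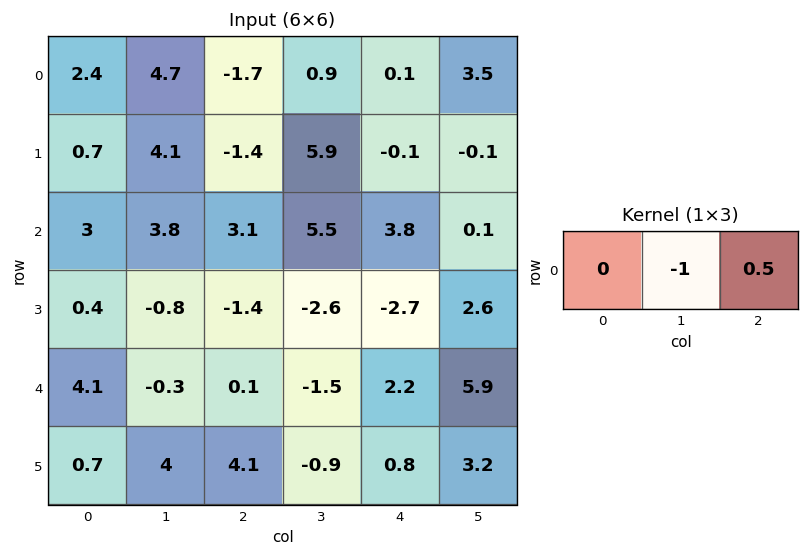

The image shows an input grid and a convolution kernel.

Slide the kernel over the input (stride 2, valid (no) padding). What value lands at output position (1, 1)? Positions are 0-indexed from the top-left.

-3.6

The receptive field on the input at this output position is [3.1 5.5 3.8]. Elementwise product with the kernel and sum: 5.5·-1 + 3.8·0.5.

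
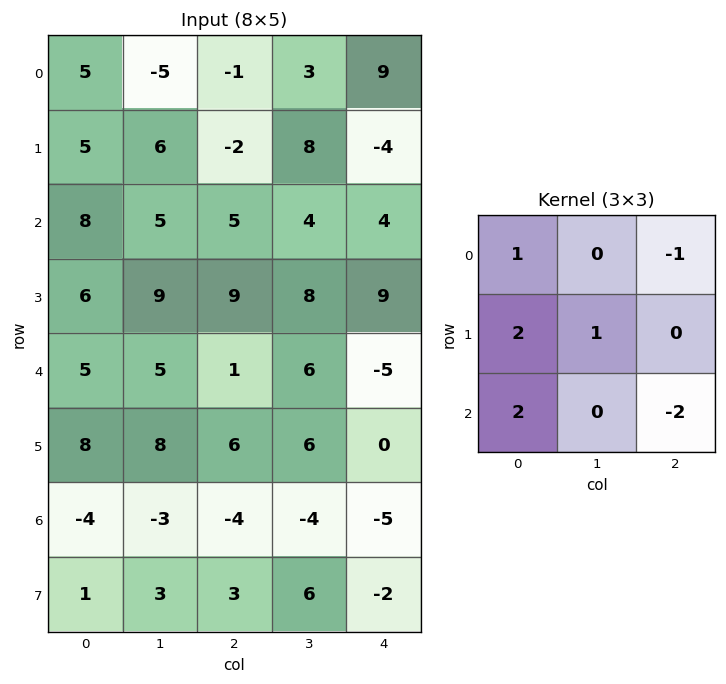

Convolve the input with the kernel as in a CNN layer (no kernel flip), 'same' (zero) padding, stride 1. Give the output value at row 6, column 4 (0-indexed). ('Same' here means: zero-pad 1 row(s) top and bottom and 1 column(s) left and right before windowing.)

5

The receptive field on the zero-padded input at this output position is [6 0 0 / -4 -5 0 / 6 -2 0]. Elementwise product with the kernel and sum: 6·1 + 0·-1 + -4·2 + -5·1 + 6·2 + 0·-2.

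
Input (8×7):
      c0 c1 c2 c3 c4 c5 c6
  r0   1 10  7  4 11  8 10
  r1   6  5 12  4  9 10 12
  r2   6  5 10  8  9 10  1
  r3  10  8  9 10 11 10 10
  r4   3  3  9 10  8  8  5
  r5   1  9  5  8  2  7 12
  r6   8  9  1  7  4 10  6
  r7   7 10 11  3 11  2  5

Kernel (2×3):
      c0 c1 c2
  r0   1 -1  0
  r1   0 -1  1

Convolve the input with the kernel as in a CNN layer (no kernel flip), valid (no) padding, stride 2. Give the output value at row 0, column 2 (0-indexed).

5

The receptive field on the input at this output position is [11 8 10 / 9 10 12]. Elementwise product with the kernel and sum: 11·1 + 8·-1 + 10·-1 + 12·1.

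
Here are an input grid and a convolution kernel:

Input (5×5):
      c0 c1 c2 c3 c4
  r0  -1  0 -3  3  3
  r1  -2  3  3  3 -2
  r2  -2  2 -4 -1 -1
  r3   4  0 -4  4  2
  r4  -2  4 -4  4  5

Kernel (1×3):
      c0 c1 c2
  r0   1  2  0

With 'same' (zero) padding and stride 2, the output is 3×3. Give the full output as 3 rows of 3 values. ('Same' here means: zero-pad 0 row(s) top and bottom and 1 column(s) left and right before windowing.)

-2 -6 9
-4 -6 -3
-4 -4 14

Output[0,0]: The receptive field on the zero-padded input at this output position is [0 -1 0]. Elementwise product with the kernel and sum: 0·1 + -1·2.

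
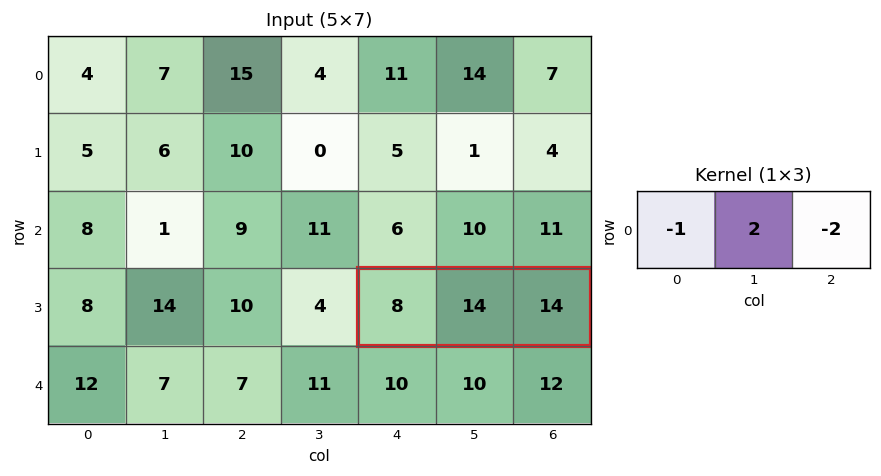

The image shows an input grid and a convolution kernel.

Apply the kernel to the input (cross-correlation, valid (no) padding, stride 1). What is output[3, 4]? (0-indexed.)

-8

The receptive field on the input at this output position is [8 14 14]. Elementwise product with the kernel and sum: 8·-1 + 14·2 + 14·-2.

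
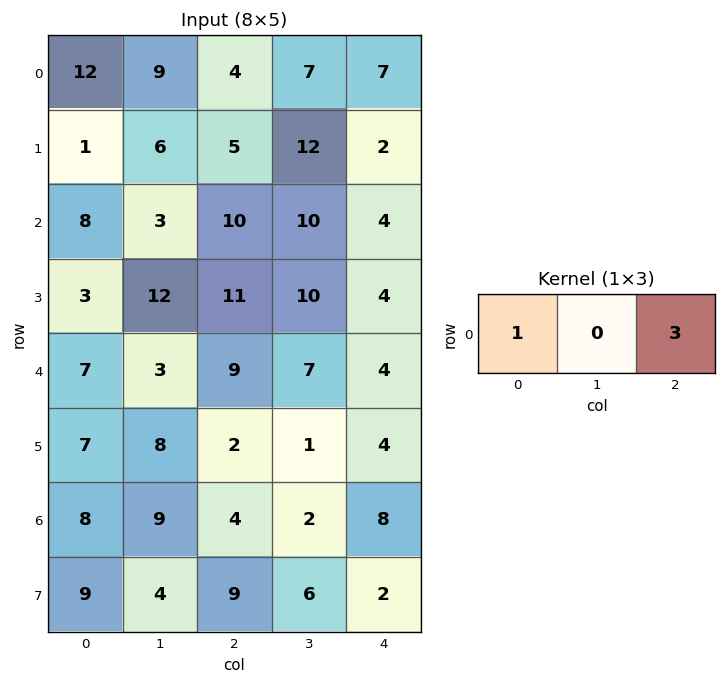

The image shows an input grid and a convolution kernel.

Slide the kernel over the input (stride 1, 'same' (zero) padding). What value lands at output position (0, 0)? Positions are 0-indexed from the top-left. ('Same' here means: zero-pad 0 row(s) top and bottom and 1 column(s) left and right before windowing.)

27

The receptive field on the zero-padded input at this output position is [0 12 9]. Elementwise product with the kernel and sum: 0·1 + 9·3.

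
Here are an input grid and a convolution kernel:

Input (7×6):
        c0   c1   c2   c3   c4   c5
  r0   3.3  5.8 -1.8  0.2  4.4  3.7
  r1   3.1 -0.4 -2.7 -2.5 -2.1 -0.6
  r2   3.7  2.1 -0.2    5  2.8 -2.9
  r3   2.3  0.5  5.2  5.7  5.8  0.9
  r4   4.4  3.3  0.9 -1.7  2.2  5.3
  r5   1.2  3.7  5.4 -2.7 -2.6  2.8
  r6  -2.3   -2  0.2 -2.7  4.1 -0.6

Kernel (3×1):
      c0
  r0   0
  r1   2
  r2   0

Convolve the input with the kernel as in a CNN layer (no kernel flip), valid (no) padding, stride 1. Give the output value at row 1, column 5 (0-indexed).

The receptive field on the input at this output position is [-0.6 / -2.9 / 0.9]. Elementwise product with the kernel and sum: -2.9·2.

-5.8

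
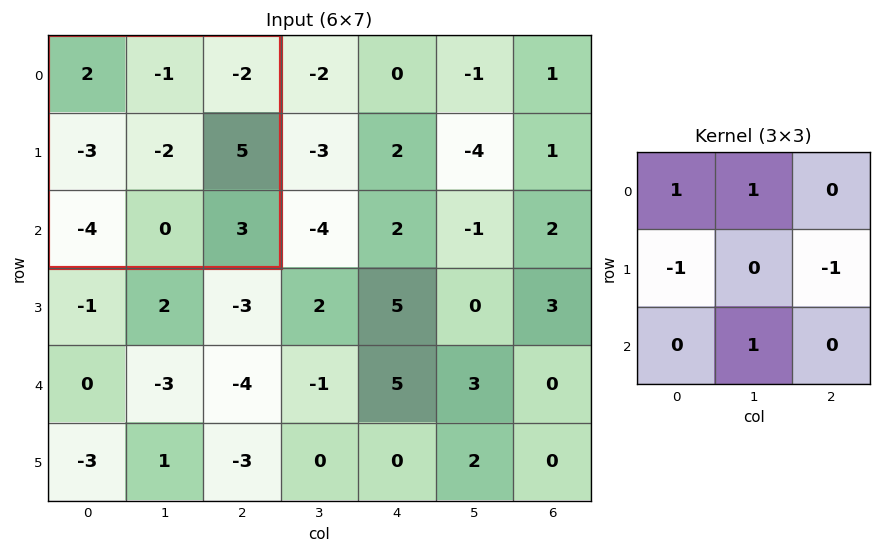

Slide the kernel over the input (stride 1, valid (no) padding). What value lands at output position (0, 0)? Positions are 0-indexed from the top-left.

-1

The receptive field on the input at this output position is [2 -1 -2 / -3 -2 5 / -4 0 3]. Elementwise product with the kernel and sum: 2·1 + -1·1 + -3·-1 + 5·-1 + 0·1.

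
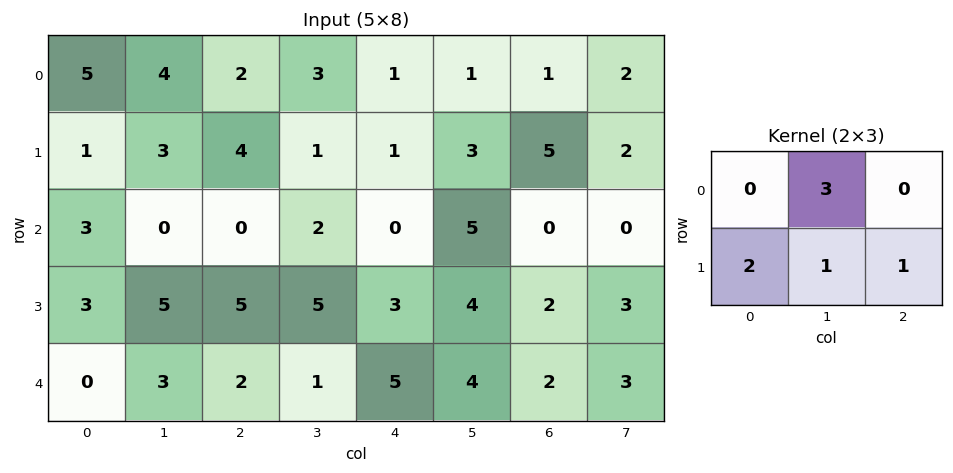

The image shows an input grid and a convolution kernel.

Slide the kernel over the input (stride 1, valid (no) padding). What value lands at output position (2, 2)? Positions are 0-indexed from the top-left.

24

The receptive field on the input at this output position is [0 2 0 / 5 5 3]. Elementwise product with the kernel and sum: 2·3 + 5·2 + 5·1 + 3·1.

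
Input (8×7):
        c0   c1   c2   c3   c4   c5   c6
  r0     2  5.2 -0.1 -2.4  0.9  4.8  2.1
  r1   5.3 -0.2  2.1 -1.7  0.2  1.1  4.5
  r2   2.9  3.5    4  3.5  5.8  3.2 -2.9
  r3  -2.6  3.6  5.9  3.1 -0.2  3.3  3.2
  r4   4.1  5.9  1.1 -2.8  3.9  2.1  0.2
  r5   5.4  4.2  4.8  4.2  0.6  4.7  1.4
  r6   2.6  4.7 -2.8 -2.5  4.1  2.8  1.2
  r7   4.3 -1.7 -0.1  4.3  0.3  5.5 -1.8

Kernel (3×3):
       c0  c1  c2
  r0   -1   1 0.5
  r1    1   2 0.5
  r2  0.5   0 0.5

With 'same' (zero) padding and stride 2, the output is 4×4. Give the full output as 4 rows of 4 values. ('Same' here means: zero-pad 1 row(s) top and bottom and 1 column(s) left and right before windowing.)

6.5 2.85 1.5 9.55
14.55 18.05 22.35 2.45
12.45 14.75 8.85 4.75
14.2 1.85 10.75 4.65

Output[0,0]: The receptive field on the zero-padded input at this output position is [0 0 0 / 0 2 5.2 / 0 5.3 -0.2]. Elementwise product with the kernel and sum: 0·-1 + 0·1 + 0·0.5 + 0·1 + 2·2 + 5.2·0.5 + 0·0.5 + -0.2·0.5.
Output[0,1]: The receptive field on the zero-padded input at this output position is [0 0 0 / 5.2 -0.1 -2.4 / -0.2 2.1 -1.7]. Elementwise product with the kernel and sum: 0·-1 + 0·1 + 0·0.5 + 5.2·1 + -0.1·2 + -2.4·0.5 + -0.2·0.5 + -1.7·0.5.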